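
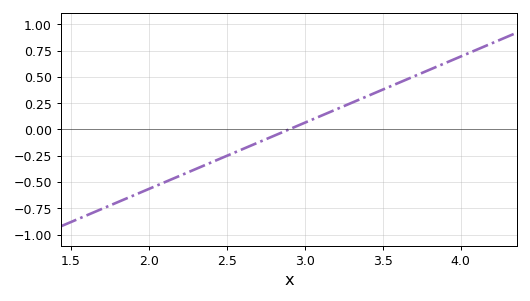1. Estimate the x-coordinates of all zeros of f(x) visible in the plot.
2.9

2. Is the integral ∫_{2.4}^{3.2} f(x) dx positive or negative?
negative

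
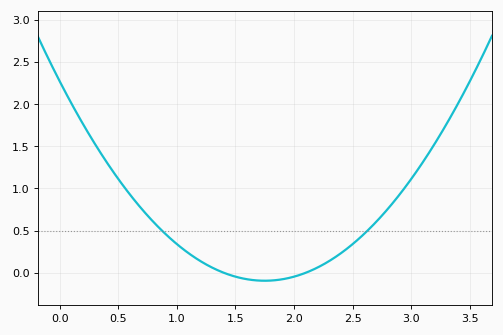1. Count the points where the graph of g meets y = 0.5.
2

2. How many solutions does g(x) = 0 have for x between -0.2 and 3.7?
2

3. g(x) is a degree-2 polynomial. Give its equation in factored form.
y = 0.77(x - 1.4)(x - 2.1)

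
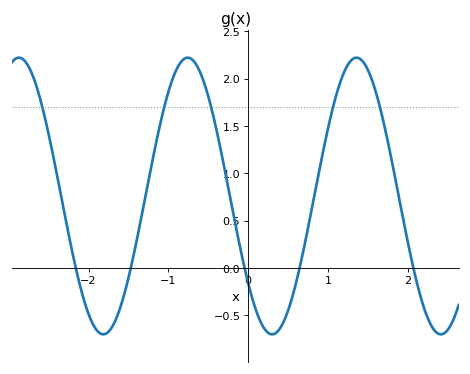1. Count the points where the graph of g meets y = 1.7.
5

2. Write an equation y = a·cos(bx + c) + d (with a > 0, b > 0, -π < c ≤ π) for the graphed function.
y = 1.46cos(2.97x + 2.25) + 0.76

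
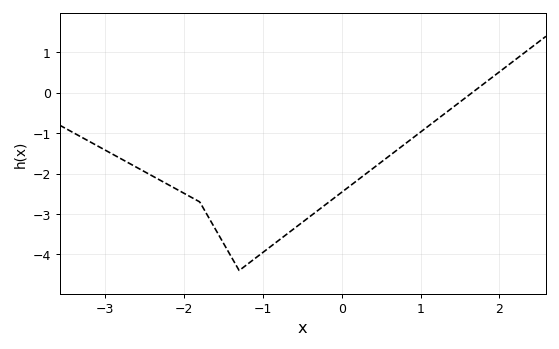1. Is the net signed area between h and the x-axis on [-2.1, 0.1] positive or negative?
negative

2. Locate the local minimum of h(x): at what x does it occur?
-1.3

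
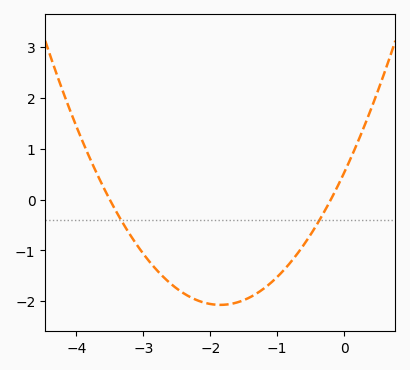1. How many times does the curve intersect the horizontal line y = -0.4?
2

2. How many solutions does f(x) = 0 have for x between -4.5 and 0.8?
2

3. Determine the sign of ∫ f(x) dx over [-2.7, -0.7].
negative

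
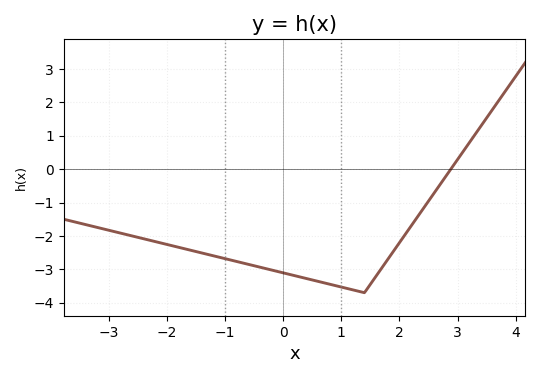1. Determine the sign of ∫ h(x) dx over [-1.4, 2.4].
negative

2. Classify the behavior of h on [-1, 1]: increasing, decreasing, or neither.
decreasing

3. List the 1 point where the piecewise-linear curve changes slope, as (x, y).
(1.4, -3.7)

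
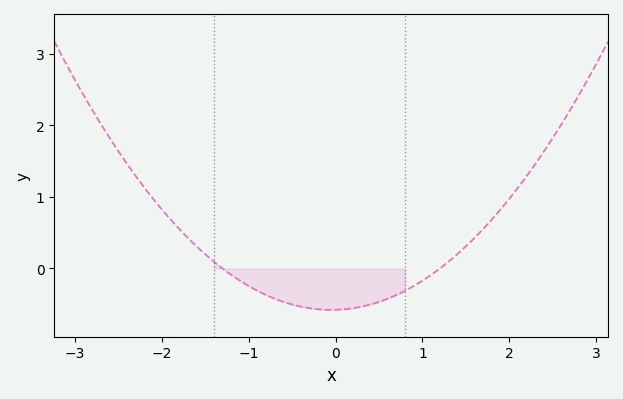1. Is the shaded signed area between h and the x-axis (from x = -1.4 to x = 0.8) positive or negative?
negative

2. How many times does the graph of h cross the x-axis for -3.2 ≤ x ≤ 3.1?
2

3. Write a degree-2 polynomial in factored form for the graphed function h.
y = 0.37(x + 1.3)(x - 1.2)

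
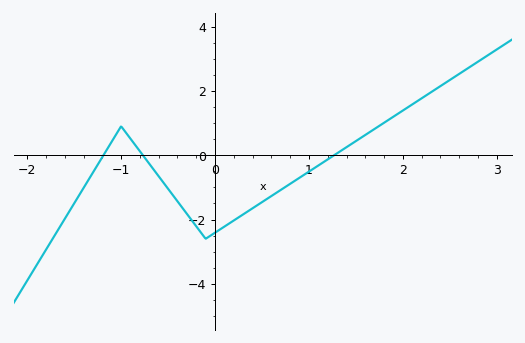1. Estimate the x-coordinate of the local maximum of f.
-1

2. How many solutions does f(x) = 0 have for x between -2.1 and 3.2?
3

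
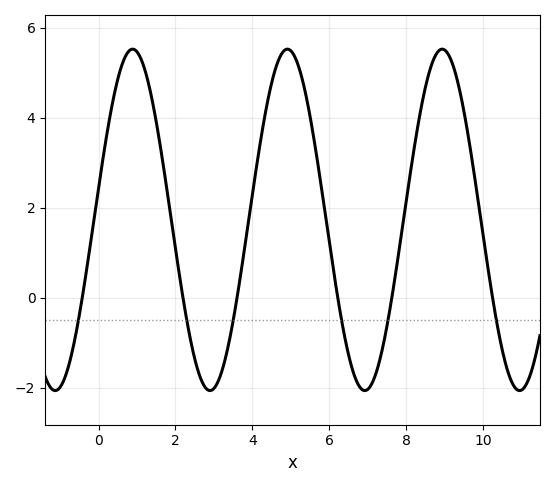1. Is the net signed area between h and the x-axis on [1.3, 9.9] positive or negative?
positive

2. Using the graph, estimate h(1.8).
2.2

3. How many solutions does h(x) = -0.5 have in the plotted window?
6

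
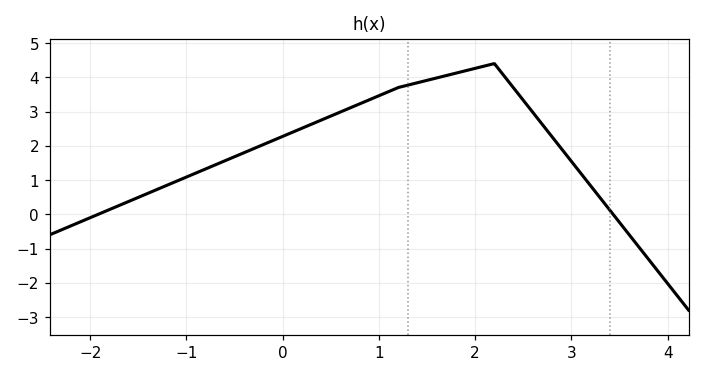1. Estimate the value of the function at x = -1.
1.09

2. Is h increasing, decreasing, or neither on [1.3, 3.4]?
neither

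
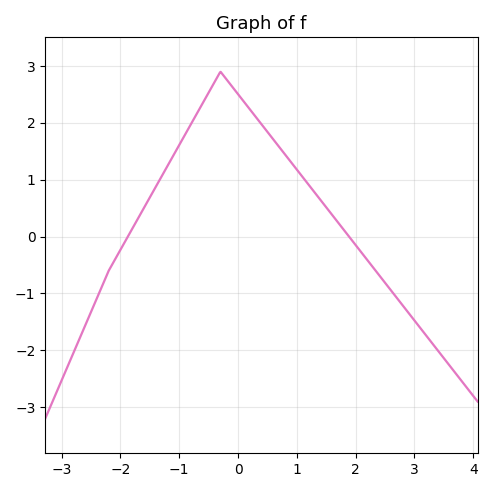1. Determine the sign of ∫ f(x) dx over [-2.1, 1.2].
positive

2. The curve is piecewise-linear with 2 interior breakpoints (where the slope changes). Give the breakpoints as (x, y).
(-2.2, -0.6); (-0.3, 2.9)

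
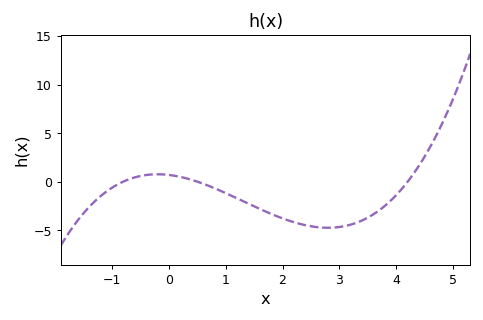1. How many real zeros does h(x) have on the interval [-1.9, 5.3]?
3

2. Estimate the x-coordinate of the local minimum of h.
2.8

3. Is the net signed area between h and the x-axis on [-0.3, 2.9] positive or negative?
negative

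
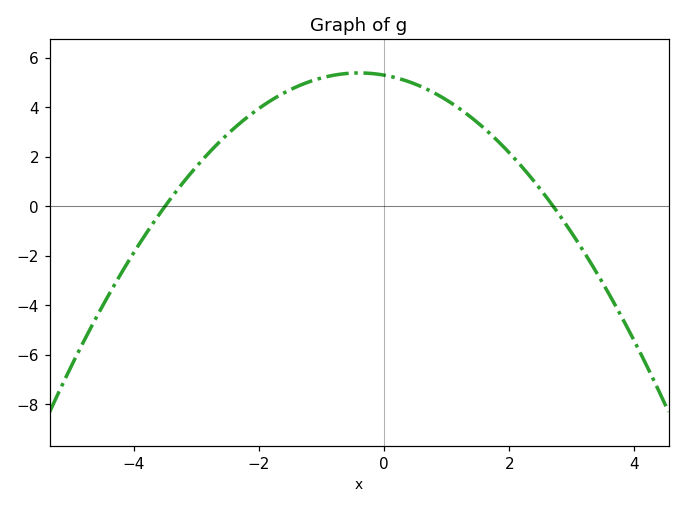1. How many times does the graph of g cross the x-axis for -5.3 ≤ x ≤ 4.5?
2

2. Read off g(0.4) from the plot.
5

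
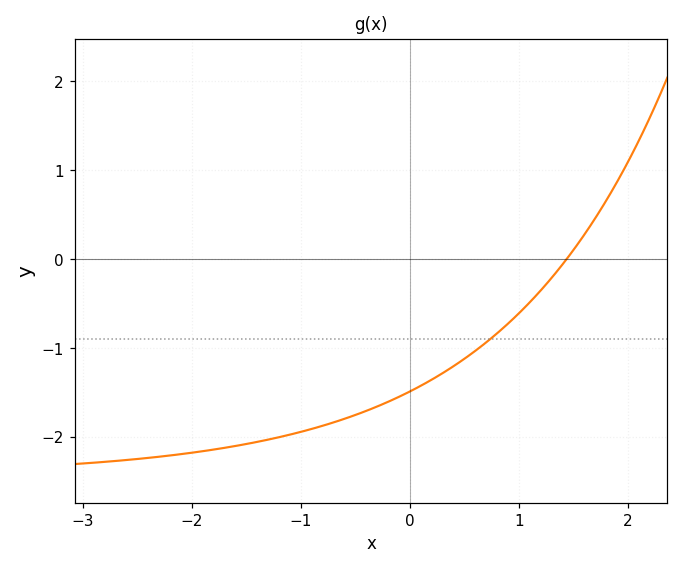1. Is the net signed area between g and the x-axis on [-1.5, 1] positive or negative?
negative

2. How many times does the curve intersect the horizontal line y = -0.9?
1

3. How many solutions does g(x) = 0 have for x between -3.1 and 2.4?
1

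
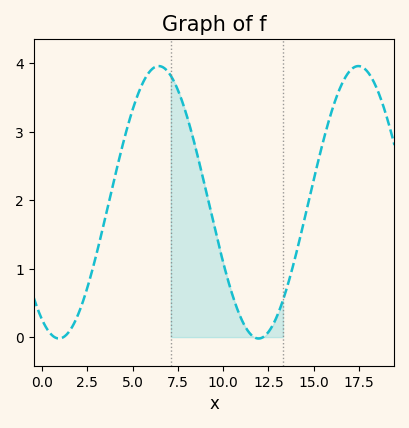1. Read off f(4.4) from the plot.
2.76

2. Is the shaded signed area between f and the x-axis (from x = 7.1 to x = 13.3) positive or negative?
positive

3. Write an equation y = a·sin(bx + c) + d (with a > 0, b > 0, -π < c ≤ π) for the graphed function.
y = 1.99sin(0.57x - 2.1) + 1.97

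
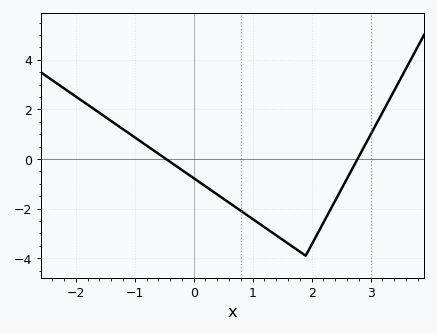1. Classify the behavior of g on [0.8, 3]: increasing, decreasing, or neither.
neither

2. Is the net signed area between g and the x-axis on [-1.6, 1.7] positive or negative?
negative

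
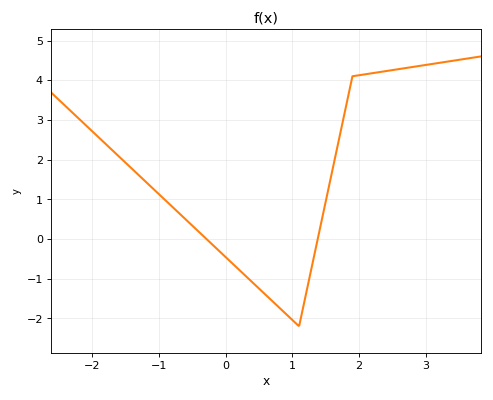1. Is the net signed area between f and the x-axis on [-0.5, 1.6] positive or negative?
negative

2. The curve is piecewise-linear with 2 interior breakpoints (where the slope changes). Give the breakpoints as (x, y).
(1.1, -2.2); (1.9, 4.1)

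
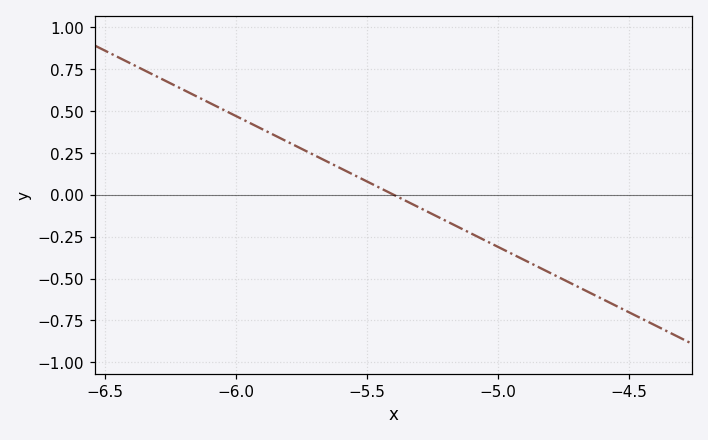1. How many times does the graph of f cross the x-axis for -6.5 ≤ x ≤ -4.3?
1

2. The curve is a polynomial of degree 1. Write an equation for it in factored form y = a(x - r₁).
y = -0.78(x + 5.4)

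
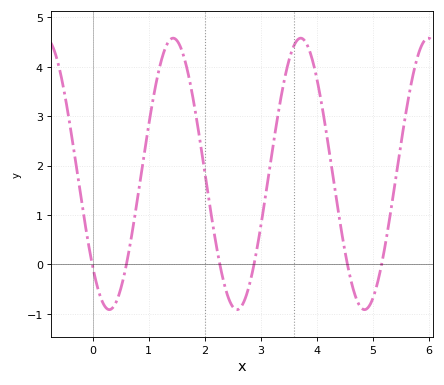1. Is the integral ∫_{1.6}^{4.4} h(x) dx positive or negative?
positive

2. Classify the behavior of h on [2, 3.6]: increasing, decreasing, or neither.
neither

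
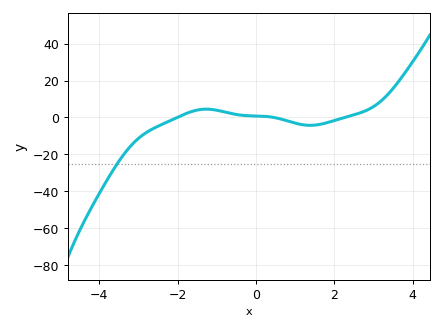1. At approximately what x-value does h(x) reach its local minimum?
1.4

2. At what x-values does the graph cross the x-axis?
-2, 0.4, 2.2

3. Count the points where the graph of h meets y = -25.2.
1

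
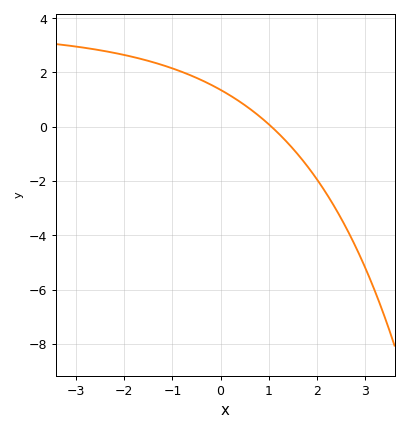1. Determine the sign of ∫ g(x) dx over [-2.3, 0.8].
positive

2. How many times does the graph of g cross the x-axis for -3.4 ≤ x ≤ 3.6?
1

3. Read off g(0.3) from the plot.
1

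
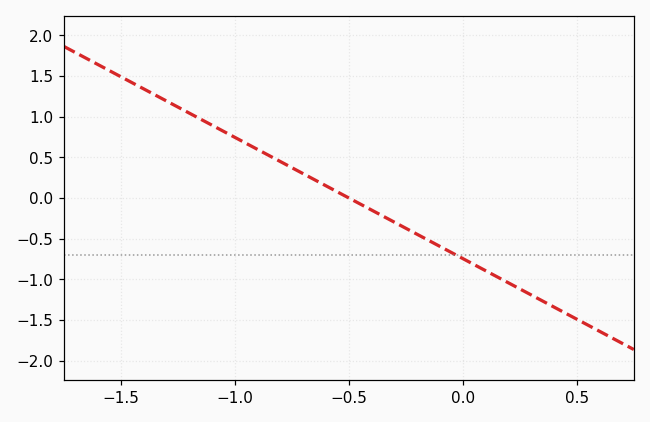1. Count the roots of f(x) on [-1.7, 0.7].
1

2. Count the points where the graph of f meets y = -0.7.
1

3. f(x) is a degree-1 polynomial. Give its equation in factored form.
y = -1.49(x + 0.5)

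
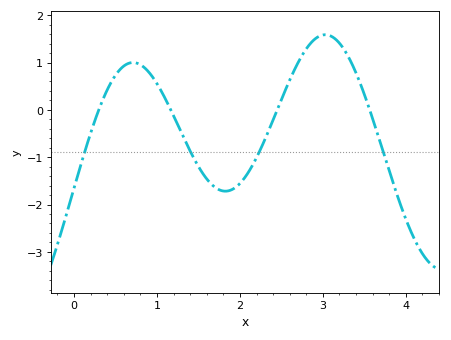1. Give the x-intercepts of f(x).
0.3, 1.2, 2.4, 3.6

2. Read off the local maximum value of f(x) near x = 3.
1.6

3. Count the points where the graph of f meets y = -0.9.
4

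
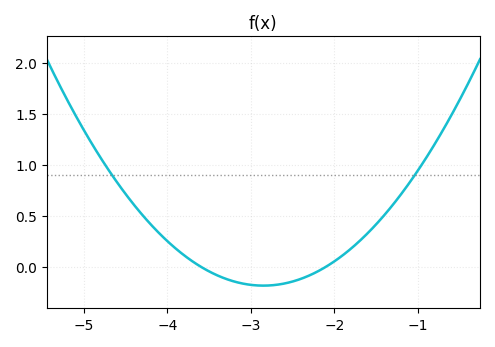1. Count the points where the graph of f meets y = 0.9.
2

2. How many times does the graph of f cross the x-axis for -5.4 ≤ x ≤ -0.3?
2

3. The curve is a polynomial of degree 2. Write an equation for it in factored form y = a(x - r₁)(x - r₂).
y = 0.33(x + 3.6)(x + 2.1)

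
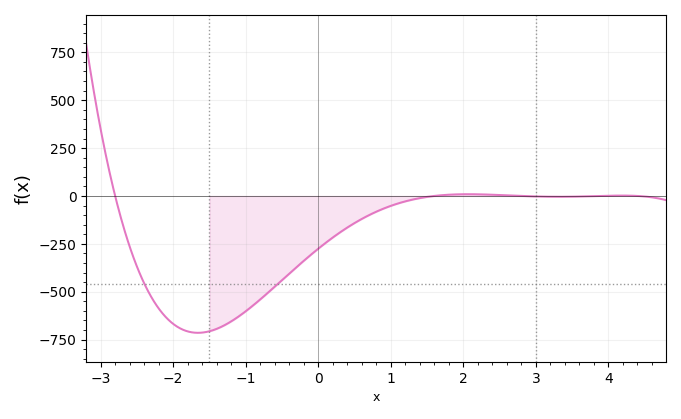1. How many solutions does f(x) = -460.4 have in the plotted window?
2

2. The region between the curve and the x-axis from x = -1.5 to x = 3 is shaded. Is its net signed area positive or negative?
negative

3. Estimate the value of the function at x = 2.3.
7.68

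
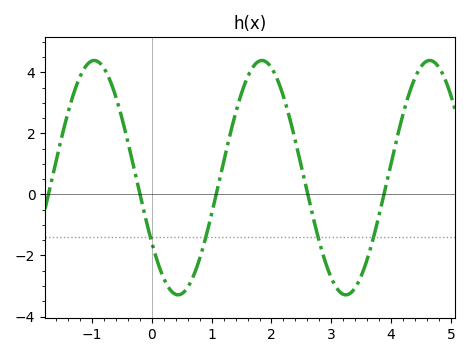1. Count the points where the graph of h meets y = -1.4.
4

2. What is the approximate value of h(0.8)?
-2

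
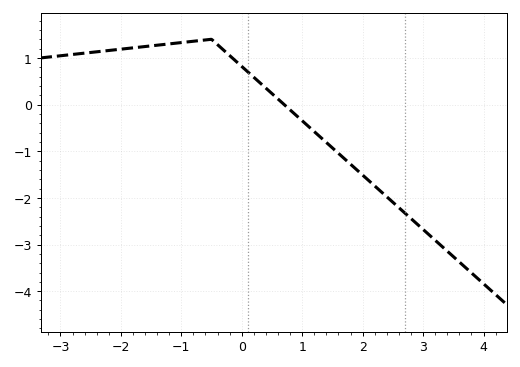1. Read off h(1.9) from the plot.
-1.4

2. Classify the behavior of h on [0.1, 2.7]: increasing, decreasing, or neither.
decreasing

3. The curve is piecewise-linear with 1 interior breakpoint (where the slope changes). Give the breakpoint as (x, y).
(-0.5, 1.4)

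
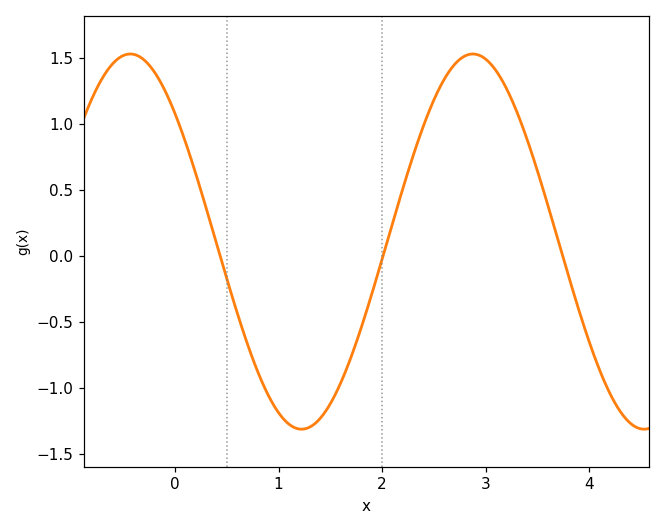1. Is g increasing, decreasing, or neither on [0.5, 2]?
neither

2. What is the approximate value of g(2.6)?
1.34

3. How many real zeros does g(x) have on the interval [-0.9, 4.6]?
3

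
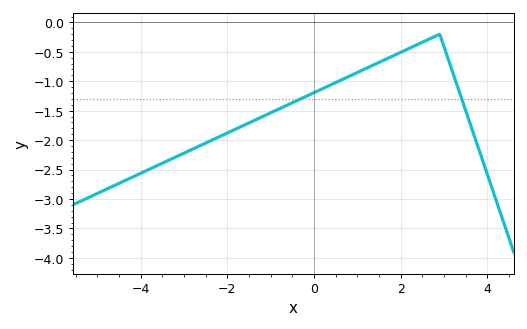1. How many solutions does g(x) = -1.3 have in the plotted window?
2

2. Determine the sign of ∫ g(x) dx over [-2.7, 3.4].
negative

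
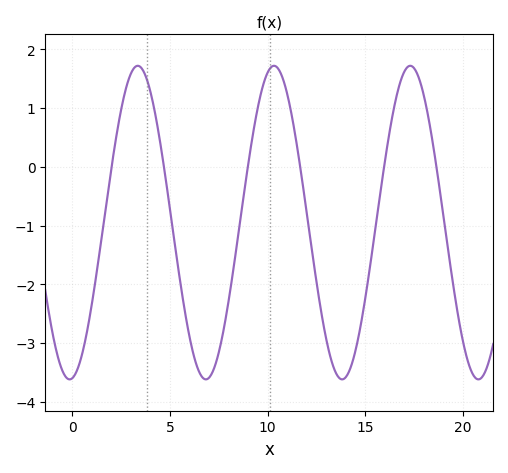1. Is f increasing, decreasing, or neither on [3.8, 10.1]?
neither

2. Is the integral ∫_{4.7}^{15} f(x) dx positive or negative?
negative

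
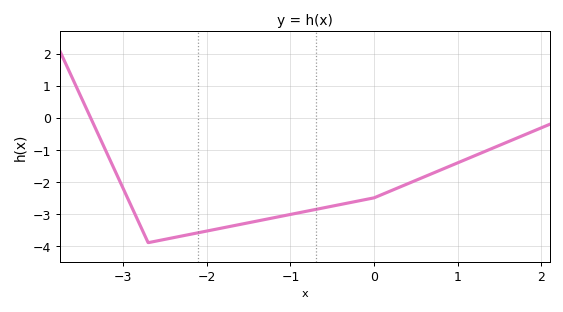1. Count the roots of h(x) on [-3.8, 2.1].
1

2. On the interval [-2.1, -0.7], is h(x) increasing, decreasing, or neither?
increasing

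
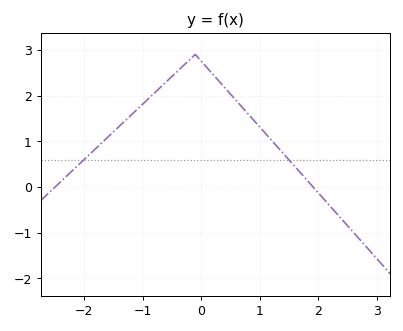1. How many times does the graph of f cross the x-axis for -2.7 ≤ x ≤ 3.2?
2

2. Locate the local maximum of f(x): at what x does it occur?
-0.101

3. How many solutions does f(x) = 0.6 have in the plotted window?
2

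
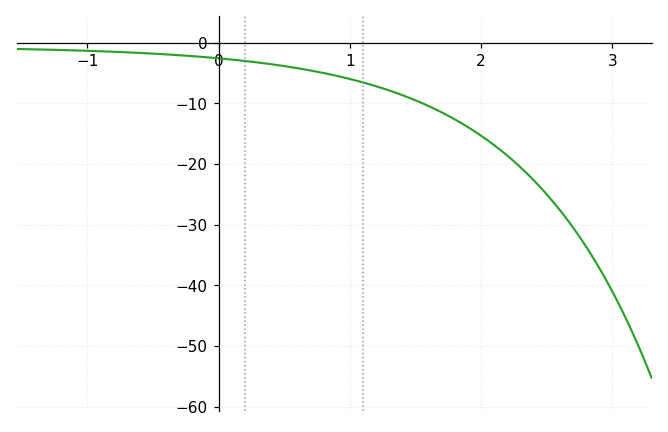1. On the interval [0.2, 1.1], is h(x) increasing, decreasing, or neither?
decreasing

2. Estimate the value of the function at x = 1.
-6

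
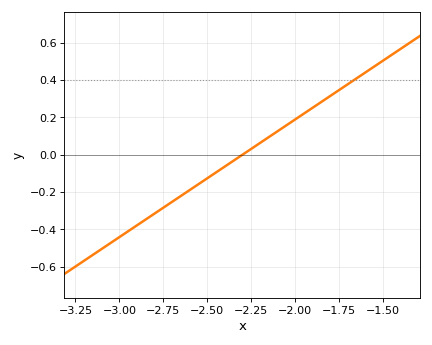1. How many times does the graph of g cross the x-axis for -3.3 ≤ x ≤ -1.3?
1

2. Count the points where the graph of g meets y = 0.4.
1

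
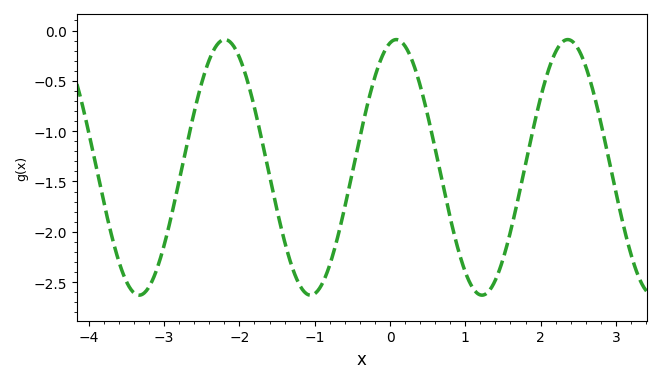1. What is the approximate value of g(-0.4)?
-1.05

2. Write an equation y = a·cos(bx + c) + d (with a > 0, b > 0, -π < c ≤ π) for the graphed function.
y = 1.27cos(2.8x - 0.23) - 1.36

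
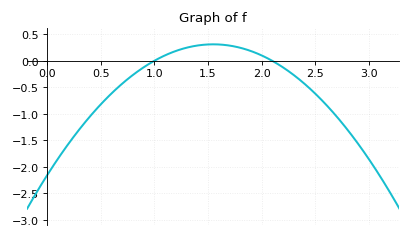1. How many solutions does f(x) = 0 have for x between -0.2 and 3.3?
2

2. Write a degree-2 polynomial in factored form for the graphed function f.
y = -1.03(x - 1)(x - 2.1)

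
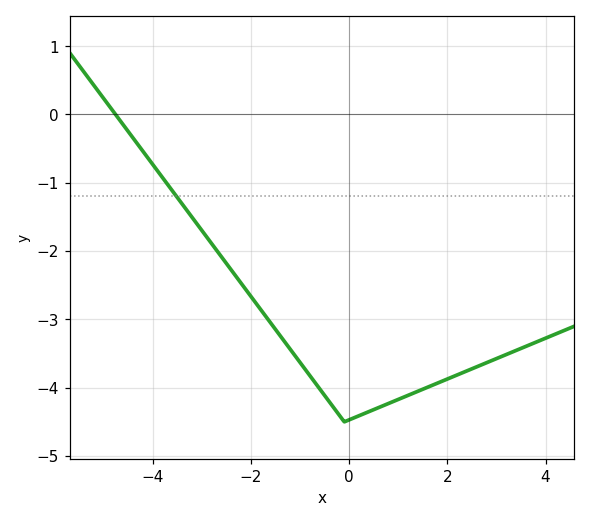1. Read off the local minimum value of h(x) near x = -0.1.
-4.5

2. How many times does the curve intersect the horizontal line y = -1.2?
1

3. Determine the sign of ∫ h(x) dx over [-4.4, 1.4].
negative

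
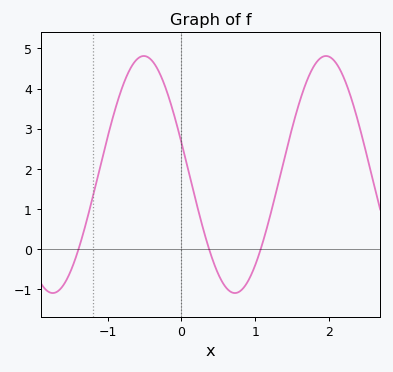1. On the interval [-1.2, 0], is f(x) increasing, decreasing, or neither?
neither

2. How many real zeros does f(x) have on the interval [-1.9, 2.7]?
3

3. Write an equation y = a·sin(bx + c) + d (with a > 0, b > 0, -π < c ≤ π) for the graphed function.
y = 2.95sin(2.55x + 2.87) + 1.86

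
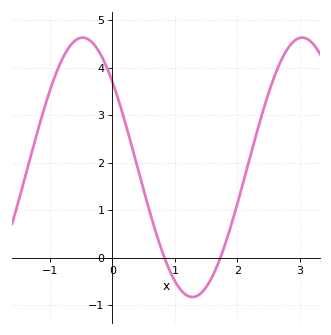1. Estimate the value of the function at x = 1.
-0.5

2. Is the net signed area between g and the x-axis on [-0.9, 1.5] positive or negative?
positive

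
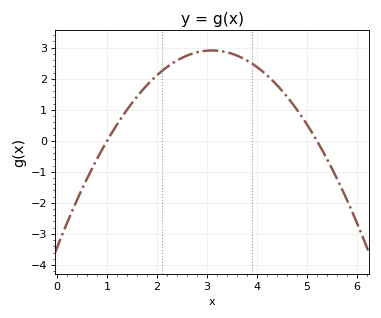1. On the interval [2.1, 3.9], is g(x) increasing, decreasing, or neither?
neither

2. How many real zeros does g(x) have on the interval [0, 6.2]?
2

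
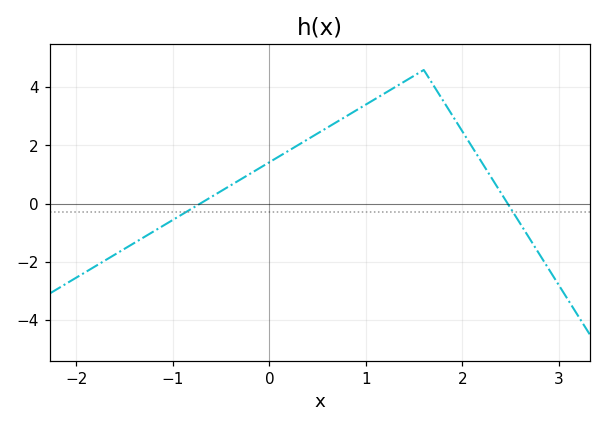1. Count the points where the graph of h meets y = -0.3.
2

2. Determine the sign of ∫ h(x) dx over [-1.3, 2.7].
positive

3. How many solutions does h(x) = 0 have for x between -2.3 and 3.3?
2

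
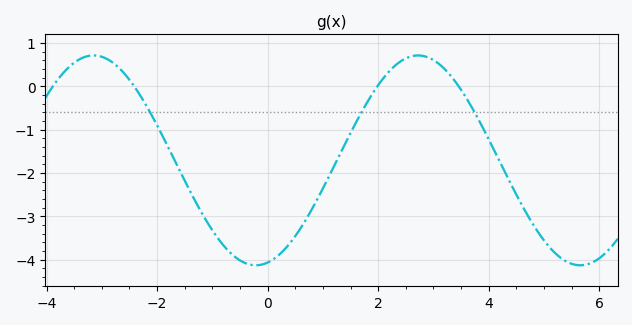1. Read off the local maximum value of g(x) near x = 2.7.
0.7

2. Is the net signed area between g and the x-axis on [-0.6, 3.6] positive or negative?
negative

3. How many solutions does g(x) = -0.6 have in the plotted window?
3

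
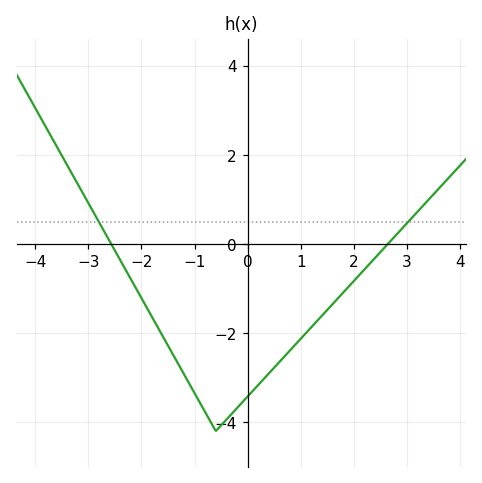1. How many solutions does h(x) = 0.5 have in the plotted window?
2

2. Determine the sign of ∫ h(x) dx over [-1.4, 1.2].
negative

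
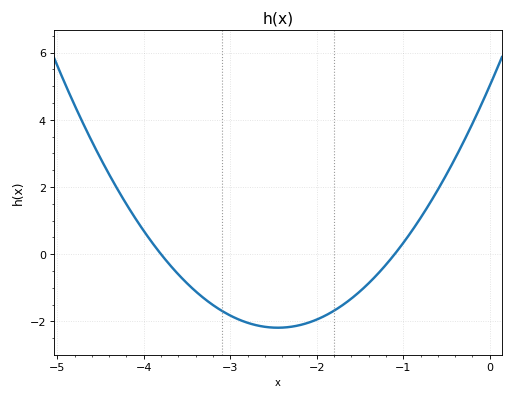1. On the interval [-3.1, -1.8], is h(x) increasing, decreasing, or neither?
neither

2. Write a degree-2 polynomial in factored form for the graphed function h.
y = 1.2(x + 3.8)(x + 1.1)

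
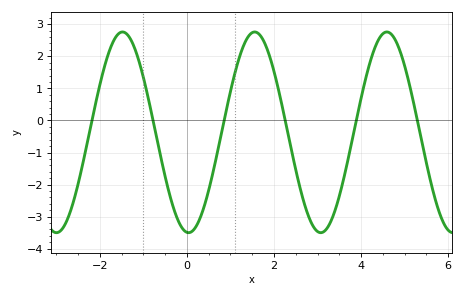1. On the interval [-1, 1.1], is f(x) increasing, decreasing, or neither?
neither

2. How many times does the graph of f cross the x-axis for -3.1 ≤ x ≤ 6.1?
6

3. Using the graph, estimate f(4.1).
1.27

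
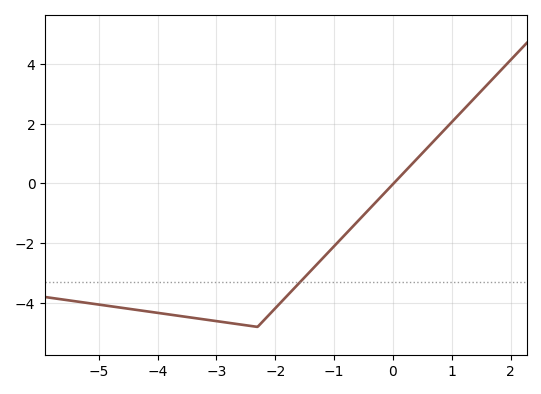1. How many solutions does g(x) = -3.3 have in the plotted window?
1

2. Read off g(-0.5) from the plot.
-1.06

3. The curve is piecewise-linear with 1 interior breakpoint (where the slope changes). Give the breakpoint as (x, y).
(-2.3, -4.8)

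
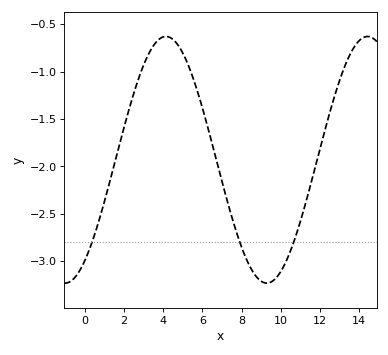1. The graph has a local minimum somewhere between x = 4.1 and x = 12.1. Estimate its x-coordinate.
9.28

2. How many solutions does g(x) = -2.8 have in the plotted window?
3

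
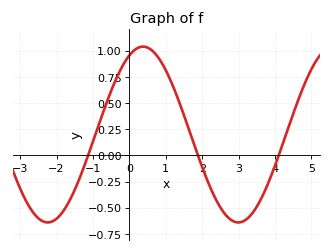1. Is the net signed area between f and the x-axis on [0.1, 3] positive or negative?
positive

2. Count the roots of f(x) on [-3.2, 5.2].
3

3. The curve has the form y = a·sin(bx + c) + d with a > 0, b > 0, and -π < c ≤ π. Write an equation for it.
y = 0.84sin(1.2x + 1.12) + 0.2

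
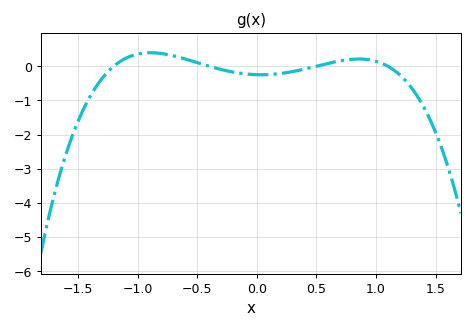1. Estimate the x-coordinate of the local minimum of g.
0.036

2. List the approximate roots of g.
-1.2, -0.4, 0.5, 1.1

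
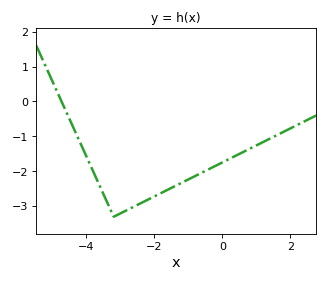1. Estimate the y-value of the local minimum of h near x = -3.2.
-3.3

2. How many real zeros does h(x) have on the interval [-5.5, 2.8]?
1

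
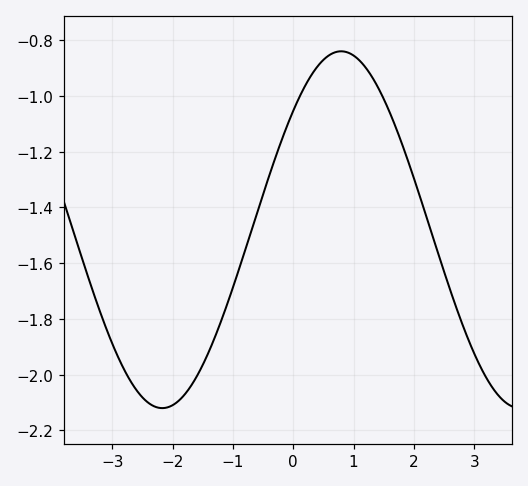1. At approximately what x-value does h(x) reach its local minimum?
-2.2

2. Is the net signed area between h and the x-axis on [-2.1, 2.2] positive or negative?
negative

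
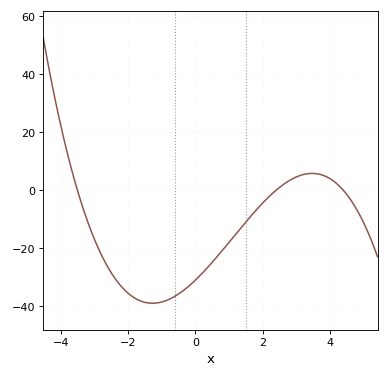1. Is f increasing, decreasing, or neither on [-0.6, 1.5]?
increasing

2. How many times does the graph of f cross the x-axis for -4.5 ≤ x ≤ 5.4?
3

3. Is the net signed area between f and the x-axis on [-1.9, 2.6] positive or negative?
negative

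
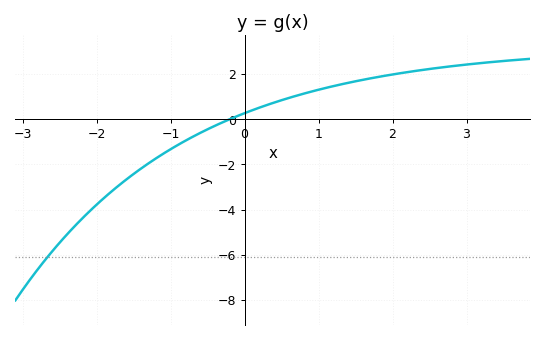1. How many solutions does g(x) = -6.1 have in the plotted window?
1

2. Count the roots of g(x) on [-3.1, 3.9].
1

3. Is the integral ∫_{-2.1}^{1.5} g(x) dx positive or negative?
negative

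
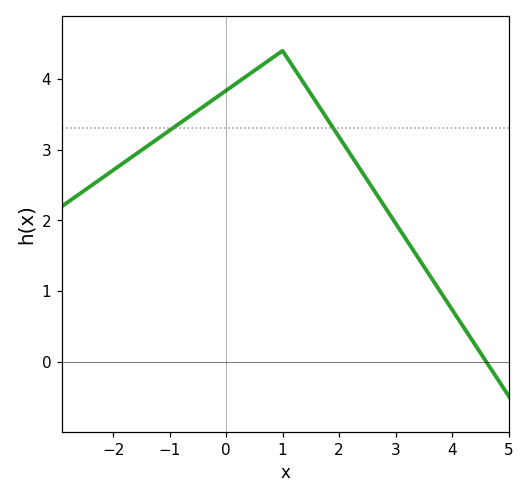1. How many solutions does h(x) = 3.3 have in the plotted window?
2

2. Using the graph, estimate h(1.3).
4.03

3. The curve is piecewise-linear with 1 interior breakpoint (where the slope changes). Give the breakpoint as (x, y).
(1, 4.4)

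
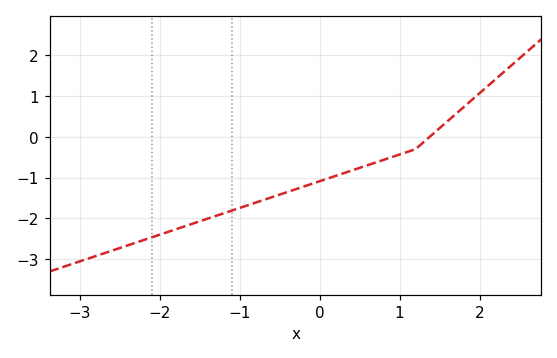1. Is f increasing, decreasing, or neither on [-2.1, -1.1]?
increasing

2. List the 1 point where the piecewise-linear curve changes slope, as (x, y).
(1.2, -0.3)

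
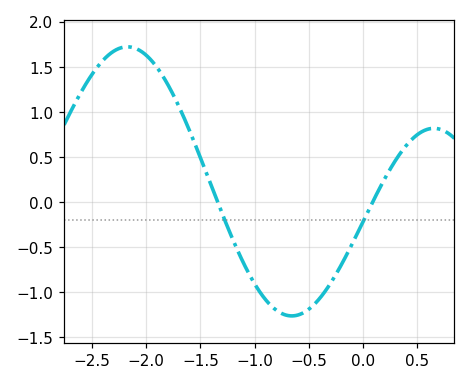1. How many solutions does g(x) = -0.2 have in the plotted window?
2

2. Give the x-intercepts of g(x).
-1.35, 0.1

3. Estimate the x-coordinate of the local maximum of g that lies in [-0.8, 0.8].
0.65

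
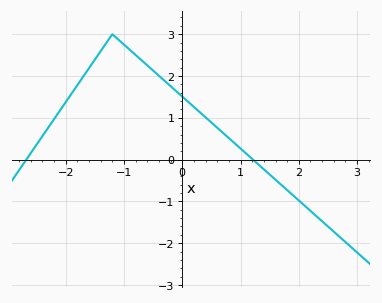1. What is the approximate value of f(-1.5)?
2.39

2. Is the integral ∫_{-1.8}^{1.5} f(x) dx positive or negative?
positive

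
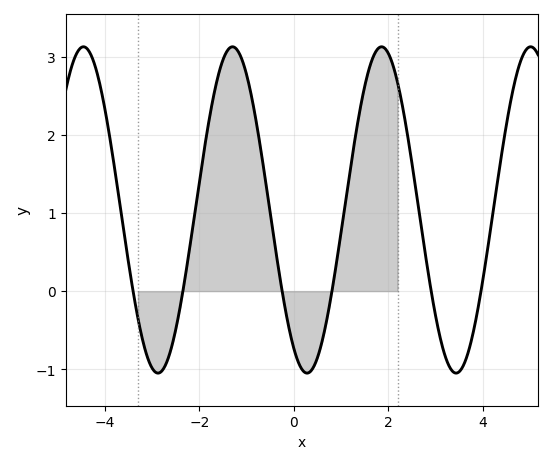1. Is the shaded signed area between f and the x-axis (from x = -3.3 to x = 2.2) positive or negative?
positive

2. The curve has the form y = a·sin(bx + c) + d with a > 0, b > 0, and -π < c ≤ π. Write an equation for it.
y = 2.09sin(1.99x - 2.13) + 1.04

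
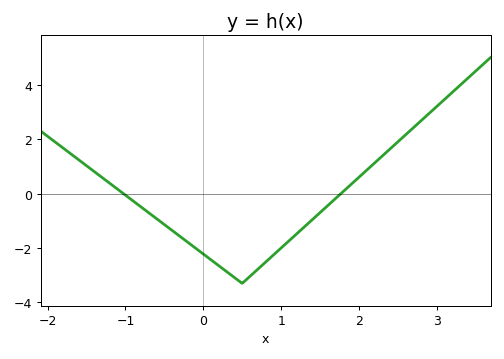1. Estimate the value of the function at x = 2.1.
0.8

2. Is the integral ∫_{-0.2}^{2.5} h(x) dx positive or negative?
negative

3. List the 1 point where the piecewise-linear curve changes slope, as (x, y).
(0.5, -3.3)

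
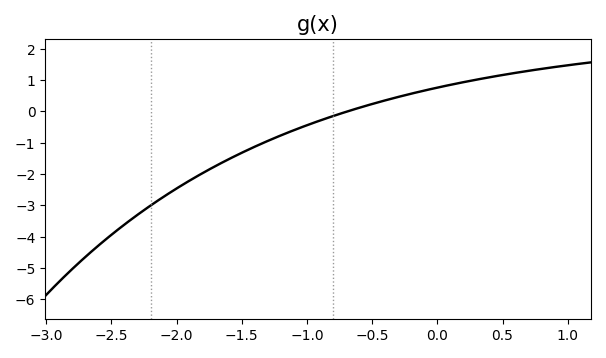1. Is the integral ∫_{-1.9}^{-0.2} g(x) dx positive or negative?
negative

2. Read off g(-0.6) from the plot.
0.1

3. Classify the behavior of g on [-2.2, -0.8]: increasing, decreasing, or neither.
increasing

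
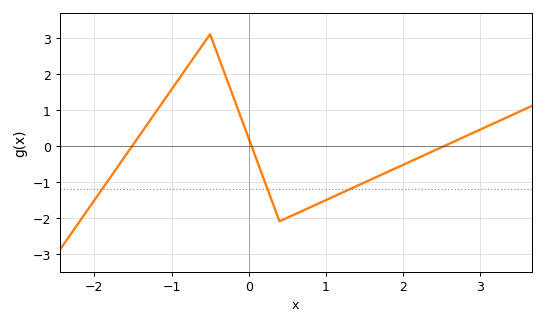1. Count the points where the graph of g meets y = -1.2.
3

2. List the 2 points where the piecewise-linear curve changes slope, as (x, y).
(-0.5, 3.1); (0.4, -2.1)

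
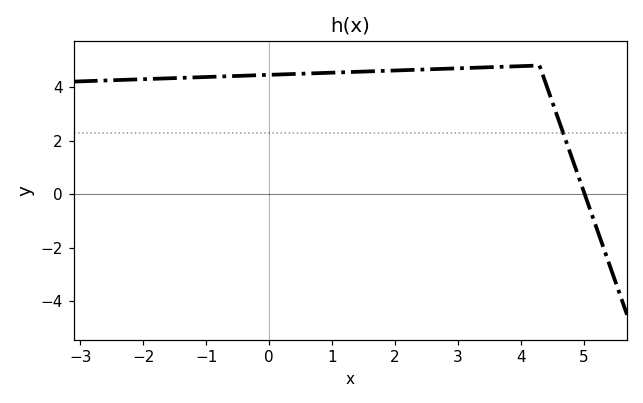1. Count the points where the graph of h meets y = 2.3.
1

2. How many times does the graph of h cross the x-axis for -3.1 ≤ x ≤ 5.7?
1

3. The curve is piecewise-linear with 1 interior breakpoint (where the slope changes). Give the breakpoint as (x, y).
(4.3, 4.8)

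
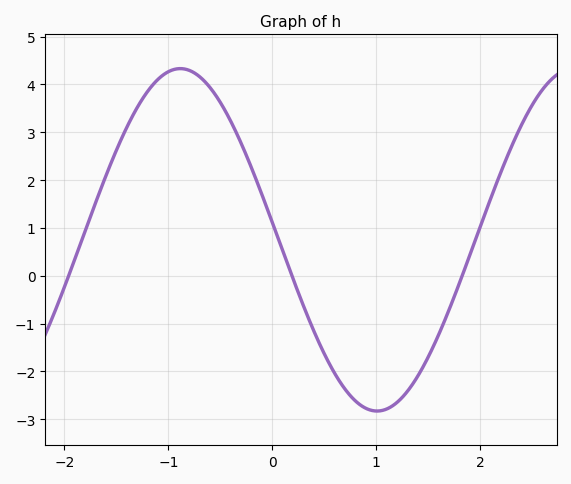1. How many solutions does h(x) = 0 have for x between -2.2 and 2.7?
3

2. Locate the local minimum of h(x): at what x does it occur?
1.01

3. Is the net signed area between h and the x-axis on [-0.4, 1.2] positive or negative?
negative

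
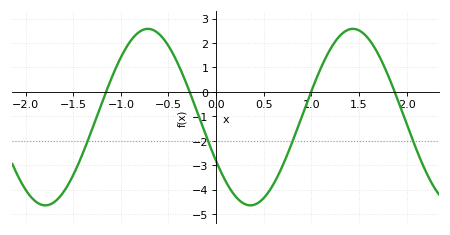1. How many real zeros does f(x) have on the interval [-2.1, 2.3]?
4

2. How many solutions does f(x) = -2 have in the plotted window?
4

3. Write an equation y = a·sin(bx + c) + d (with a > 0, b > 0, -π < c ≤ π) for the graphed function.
y = 3.61sin(2.9x - 2.6) - 1.03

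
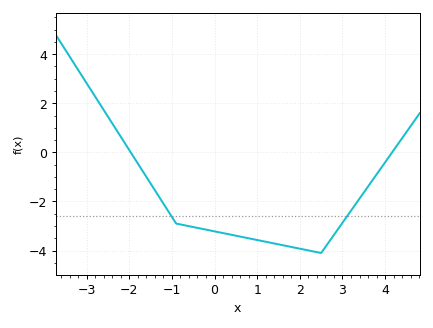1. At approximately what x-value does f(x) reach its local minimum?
2.5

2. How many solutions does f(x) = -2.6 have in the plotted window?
2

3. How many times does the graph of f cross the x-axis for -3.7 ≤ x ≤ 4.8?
2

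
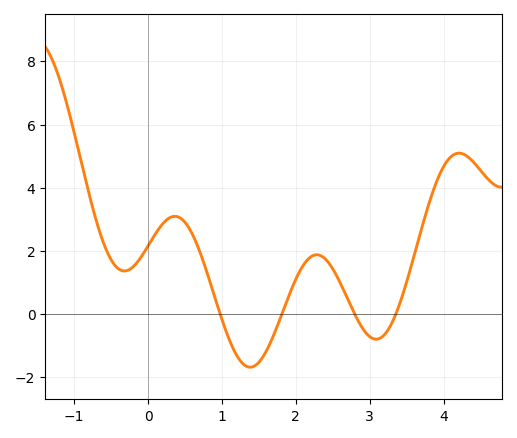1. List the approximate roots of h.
1, 1.8, 2.8, 3.4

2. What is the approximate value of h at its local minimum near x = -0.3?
1.4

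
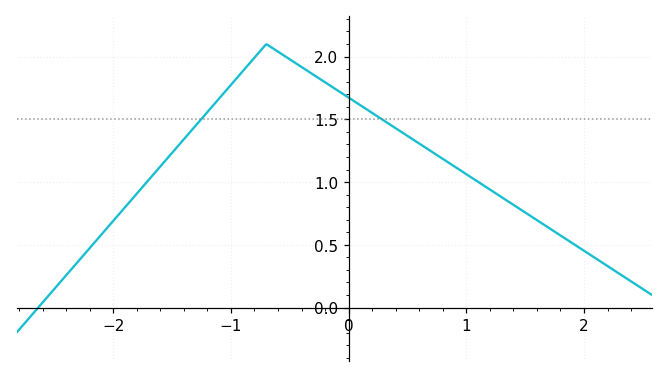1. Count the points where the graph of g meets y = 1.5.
2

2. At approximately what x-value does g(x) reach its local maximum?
-0.7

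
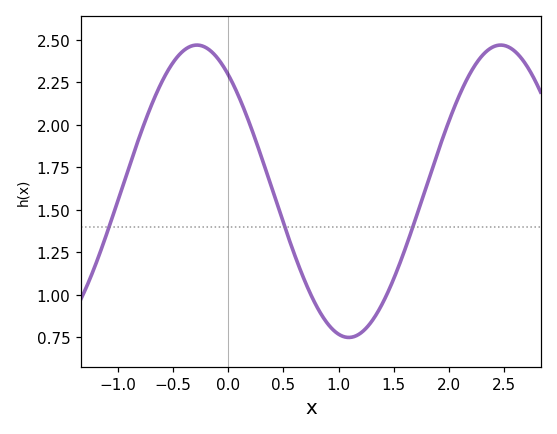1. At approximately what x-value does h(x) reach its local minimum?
1.09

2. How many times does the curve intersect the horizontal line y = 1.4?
3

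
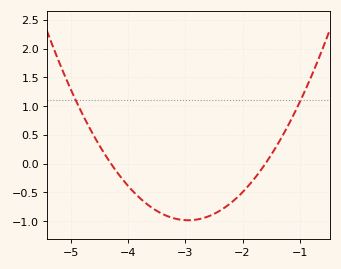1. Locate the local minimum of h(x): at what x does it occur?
-2.95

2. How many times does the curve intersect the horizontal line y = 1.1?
2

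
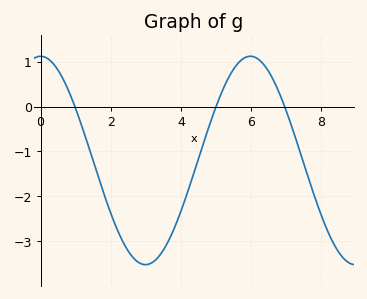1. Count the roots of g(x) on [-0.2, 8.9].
3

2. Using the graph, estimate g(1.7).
-1.69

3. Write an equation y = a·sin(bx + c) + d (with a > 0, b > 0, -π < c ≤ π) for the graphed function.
y = 2.32sin(1.05x + 1.57) - 1.2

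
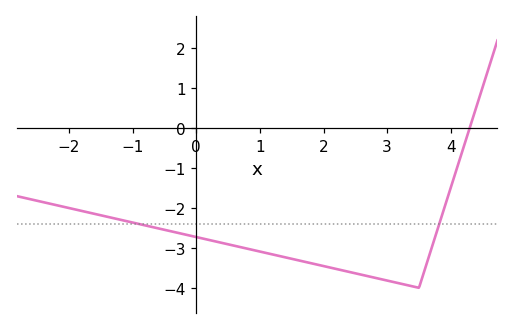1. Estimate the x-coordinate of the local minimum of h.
3.4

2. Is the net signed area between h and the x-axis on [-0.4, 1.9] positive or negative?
negative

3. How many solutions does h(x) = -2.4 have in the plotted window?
2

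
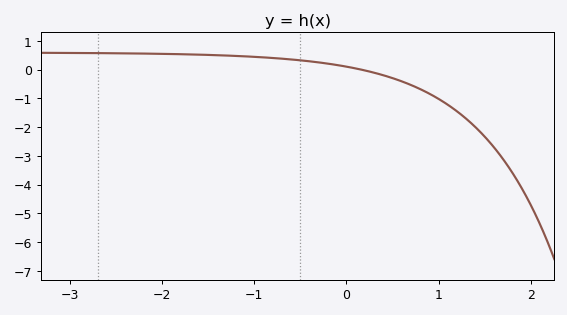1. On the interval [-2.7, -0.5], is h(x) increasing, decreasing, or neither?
decreasing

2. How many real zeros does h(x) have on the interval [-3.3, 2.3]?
1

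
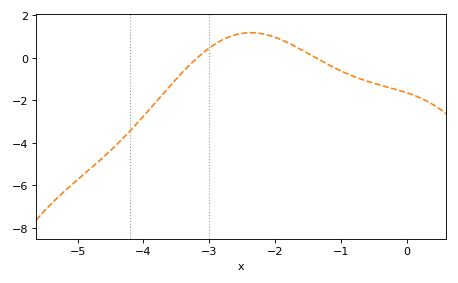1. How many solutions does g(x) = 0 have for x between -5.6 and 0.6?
2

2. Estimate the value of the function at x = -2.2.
1.13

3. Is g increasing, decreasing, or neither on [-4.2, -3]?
increasing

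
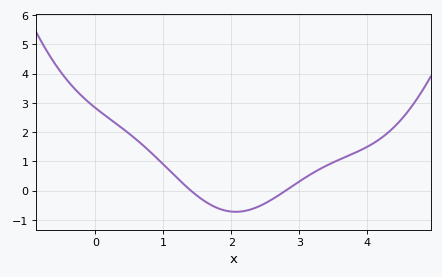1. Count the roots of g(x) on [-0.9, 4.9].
2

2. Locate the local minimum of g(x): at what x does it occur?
2.07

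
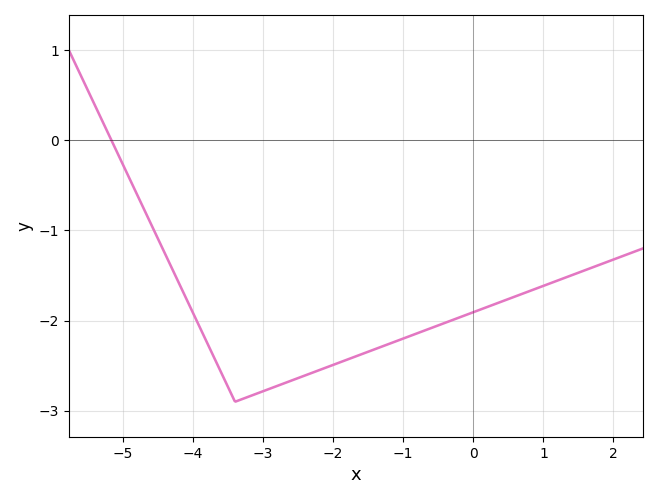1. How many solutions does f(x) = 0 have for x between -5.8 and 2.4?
1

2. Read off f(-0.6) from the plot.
-2.08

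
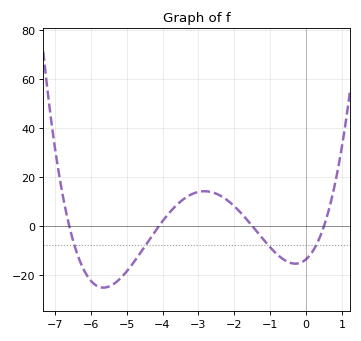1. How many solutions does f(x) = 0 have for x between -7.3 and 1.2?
4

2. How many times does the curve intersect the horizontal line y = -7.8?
4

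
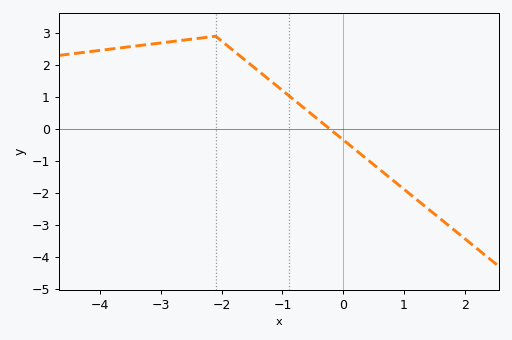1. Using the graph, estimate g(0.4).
-1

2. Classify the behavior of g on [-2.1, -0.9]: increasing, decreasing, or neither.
decreasing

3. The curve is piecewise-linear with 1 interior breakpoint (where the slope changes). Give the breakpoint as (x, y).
(-2.1, 2.9)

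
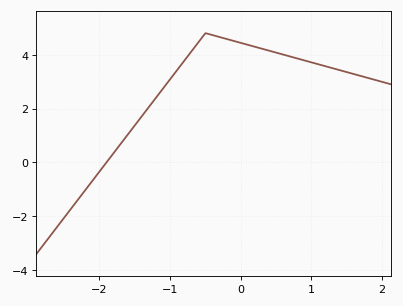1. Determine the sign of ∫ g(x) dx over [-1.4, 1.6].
positive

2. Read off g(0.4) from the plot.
4.2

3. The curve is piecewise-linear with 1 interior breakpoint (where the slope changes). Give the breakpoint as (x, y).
(-0.5, 4.8)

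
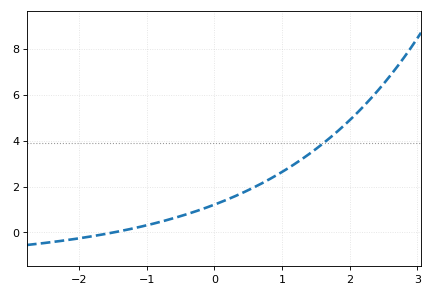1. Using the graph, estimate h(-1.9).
-0.2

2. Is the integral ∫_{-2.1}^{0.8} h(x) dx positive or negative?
positive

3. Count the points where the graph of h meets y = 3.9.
1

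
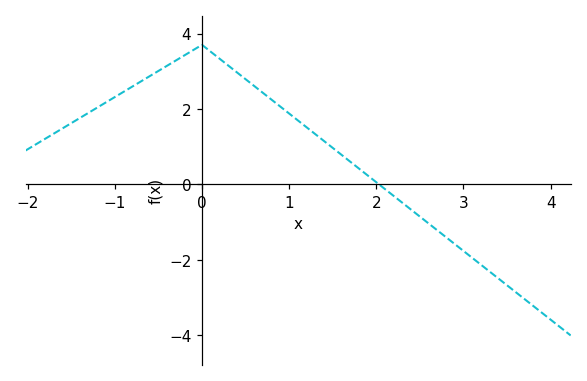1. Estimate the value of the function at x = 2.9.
-1.6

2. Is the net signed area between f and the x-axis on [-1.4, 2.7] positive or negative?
positive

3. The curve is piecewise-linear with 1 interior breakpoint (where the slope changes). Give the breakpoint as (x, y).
(0, 3.7)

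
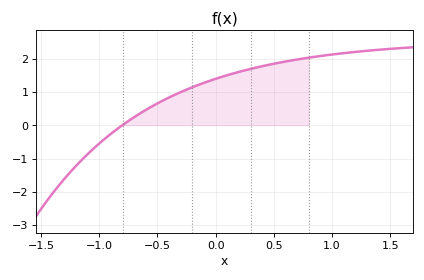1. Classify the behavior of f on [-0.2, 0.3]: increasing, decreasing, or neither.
increasing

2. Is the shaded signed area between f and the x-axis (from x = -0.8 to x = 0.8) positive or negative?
positive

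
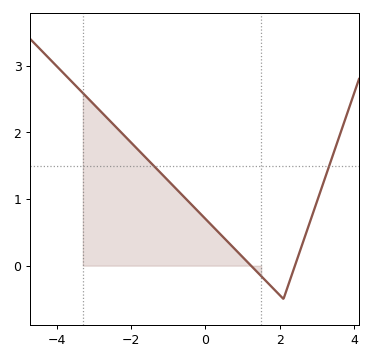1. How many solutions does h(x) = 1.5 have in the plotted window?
2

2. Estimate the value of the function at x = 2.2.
-0.338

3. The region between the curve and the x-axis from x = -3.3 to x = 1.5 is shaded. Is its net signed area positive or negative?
positive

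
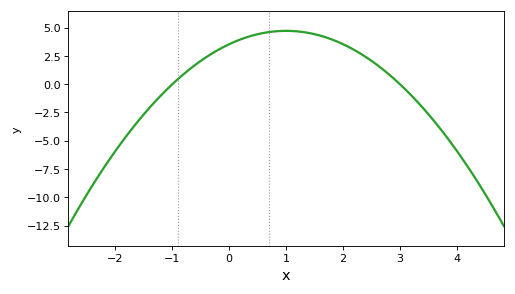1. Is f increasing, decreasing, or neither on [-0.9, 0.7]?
increasing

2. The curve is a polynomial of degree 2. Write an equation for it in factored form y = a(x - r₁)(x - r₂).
y = -1.18(x + 1)(x - 3)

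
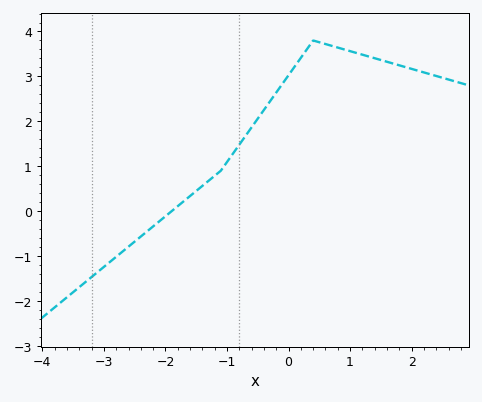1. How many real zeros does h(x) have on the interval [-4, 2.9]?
1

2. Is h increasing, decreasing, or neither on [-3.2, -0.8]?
increasing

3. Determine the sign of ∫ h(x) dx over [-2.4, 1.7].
positive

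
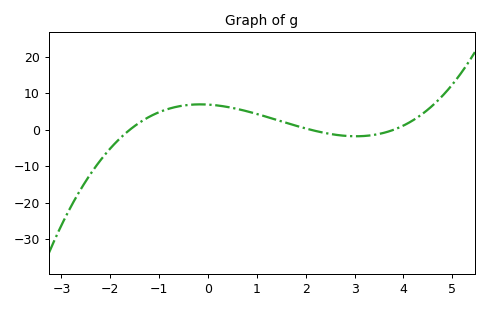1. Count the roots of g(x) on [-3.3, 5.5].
3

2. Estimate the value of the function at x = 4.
1.15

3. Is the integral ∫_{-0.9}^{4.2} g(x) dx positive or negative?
positive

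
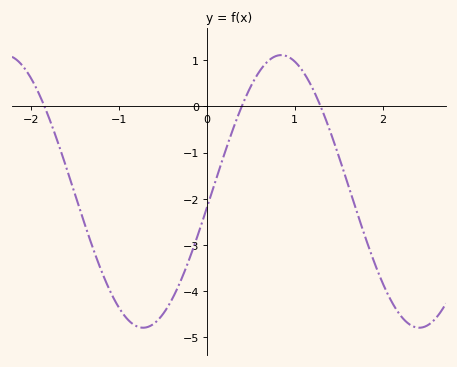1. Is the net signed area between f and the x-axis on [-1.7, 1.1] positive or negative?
negative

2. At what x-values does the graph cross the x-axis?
-1.8, 0.4, 1.3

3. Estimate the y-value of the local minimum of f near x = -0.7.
-4.8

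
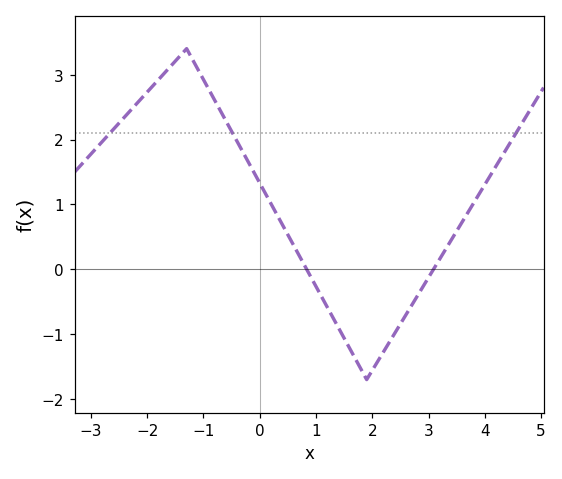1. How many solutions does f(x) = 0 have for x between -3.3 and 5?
2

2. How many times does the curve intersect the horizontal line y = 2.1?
3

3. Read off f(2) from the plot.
-1.6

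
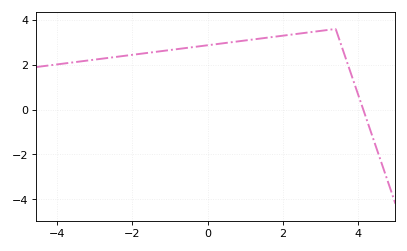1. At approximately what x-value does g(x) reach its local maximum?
3.4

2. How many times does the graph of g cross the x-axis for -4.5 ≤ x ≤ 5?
1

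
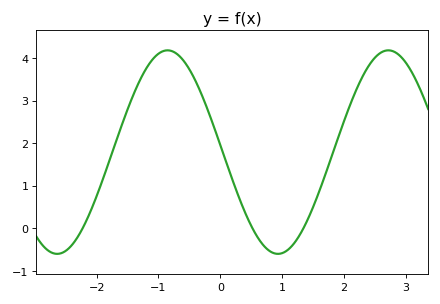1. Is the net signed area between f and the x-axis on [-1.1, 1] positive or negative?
positive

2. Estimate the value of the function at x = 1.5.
0.499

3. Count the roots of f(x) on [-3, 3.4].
3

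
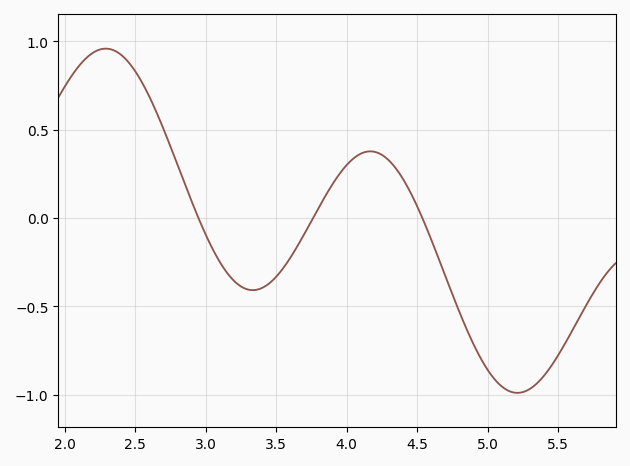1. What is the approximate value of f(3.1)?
-0.248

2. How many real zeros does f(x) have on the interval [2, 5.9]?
3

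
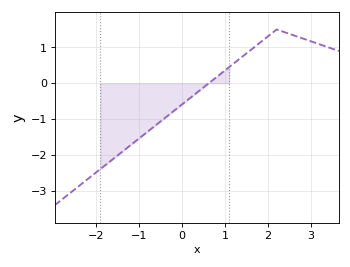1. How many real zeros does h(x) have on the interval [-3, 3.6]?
1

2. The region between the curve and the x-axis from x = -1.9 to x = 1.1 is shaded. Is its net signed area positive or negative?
negative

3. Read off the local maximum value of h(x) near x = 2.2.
1.5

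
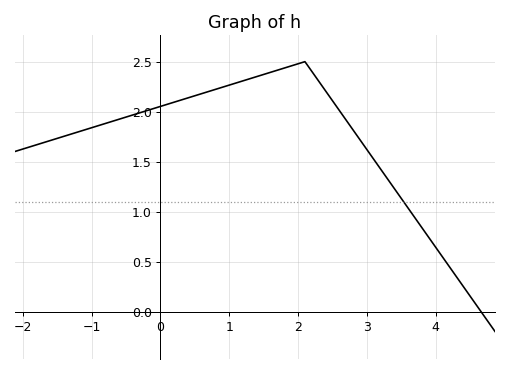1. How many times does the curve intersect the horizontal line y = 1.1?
1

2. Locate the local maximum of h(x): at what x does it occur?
2.1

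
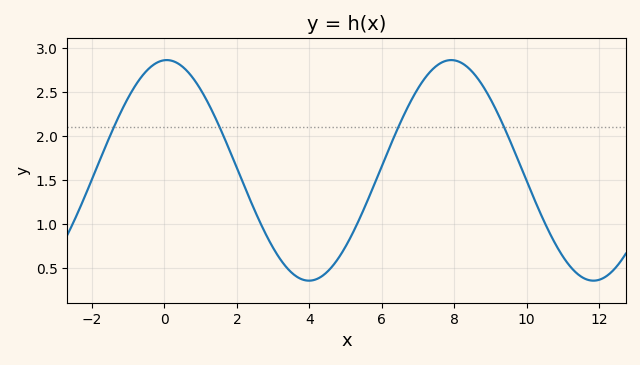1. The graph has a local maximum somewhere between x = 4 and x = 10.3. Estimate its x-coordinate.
7.92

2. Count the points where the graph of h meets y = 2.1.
4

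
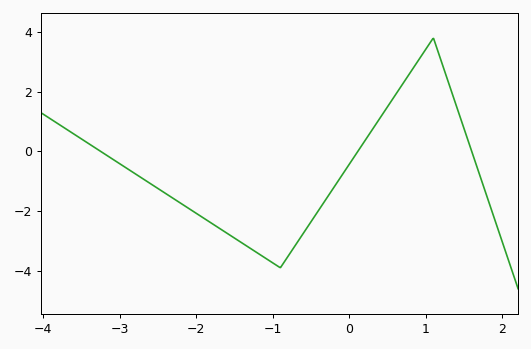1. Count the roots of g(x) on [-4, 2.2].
3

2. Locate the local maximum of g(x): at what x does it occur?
1.1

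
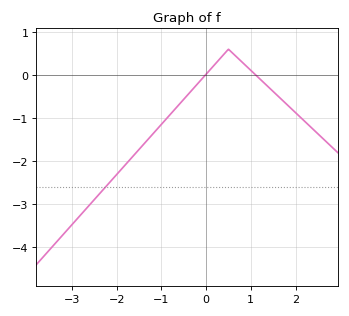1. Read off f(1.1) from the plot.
0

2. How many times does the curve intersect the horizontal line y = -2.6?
1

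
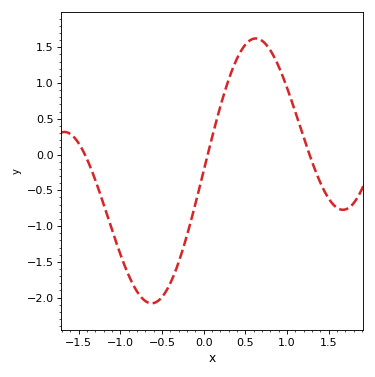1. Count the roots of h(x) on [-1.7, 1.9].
3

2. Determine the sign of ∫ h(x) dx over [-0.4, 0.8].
positive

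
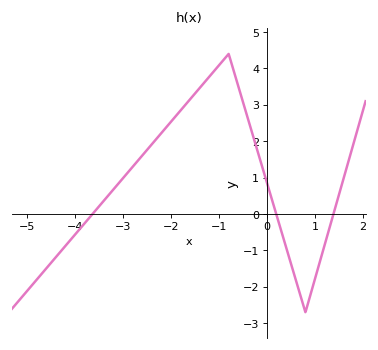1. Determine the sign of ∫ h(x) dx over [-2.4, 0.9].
positive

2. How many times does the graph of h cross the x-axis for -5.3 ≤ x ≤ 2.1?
3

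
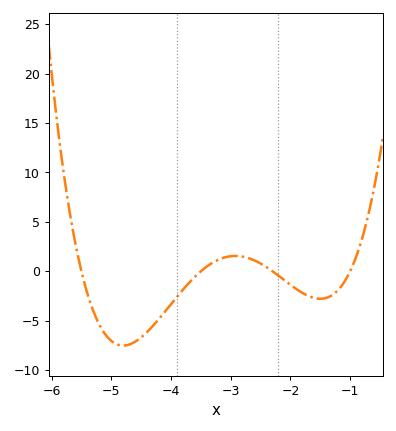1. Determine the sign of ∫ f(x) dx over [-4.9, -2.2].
negative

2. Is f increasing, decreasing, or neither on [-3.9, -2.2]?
neither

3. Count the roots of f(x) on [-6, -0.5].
4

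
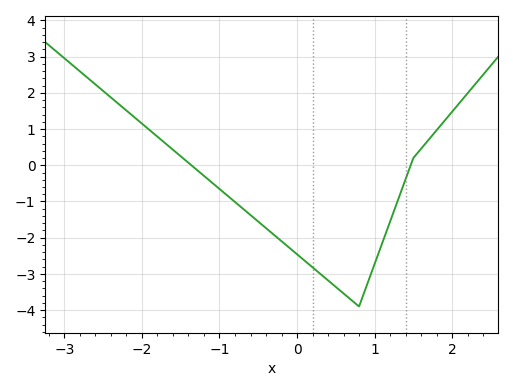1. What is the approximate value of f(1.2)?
-1.6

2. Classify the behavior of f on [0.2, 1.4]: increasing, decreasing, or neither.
neither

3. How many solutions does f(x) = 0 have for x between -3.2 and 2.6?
2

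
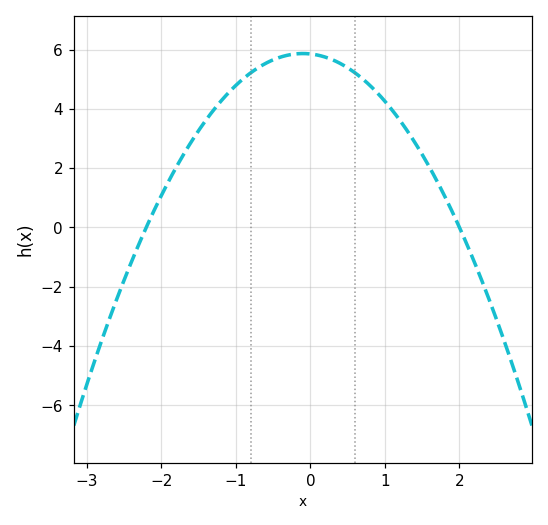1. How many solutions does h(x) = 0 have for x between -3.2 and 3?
2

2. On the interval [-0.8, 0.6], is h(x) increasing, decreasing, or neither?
neither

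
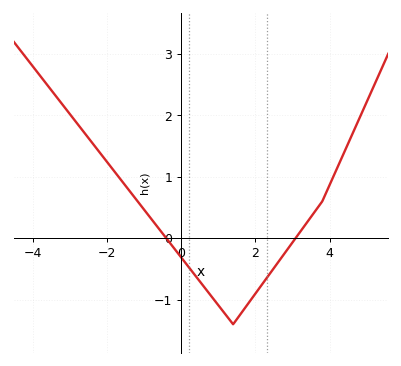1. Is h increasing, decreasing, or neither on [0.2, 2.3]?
neither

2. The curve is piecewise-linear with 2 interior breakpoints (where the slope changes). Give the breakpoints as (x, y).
(1.4, -1.4); (3.8, 0.6)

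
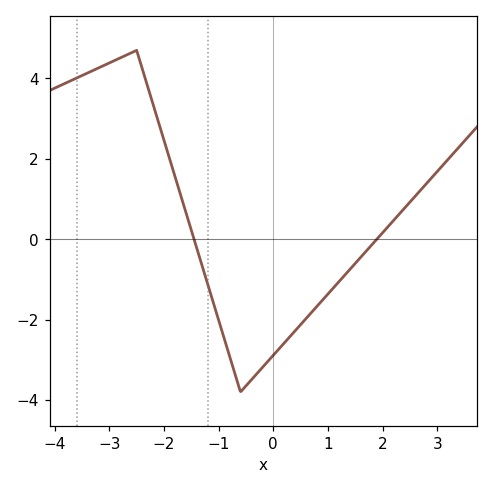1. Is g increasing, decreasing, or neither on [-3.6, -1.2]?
neither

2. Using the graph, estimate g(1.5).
-0.6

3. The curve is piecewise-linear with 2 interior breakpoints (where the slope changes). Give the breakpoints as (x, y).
(-2.5, 4.7); (-0.6, -3.8)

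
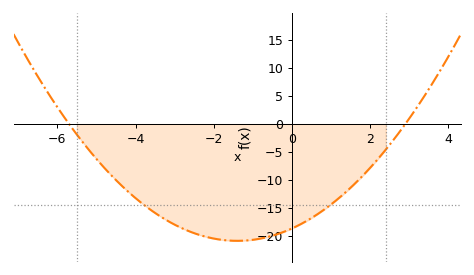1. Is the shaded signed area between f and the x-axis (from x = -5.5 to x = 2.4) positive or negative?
negative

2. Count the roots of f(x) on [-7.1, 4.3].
2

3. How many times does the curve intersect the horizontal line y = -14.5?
2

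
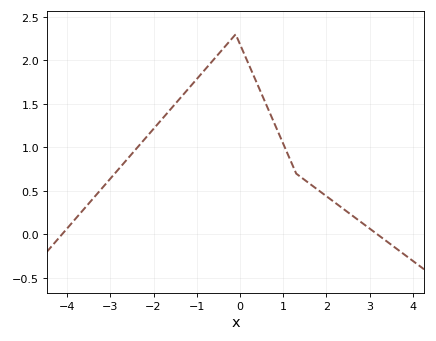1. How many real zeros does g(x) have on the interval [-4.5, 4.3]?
2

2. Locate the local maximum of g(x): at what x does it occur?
-0.101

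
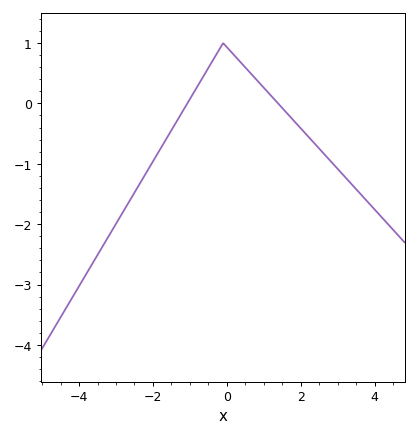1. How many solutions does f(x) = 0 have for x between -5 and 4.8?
2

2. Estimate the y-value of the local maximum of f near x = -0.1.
1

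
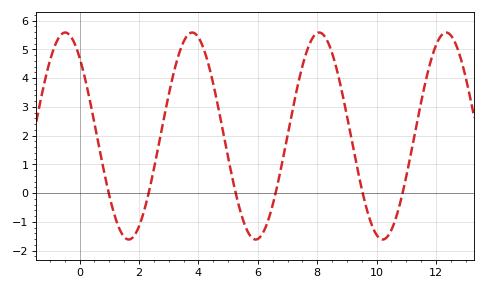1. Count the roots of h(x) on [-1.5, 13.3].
6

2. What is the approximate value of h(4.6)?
3.33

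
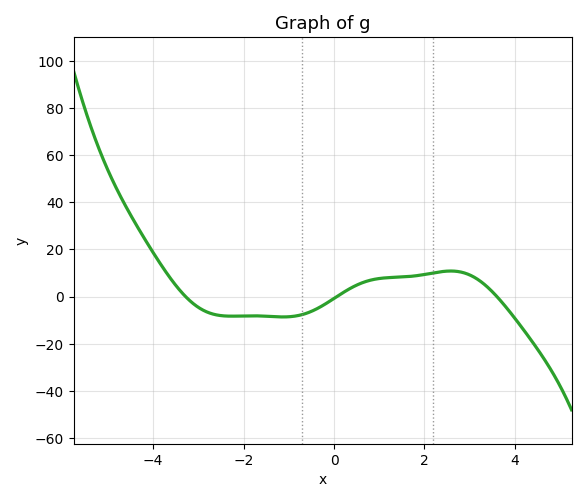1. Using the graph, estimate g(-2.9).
-6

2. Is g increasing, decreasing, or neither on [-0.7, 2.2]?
increasing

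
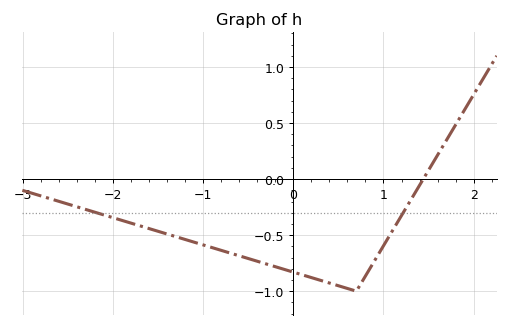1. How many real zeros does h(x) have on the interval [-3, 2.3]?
1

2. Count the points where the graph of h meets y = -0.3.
2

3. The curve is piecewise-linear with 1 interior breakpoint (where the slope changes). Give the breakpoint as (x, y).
(0.7, -1)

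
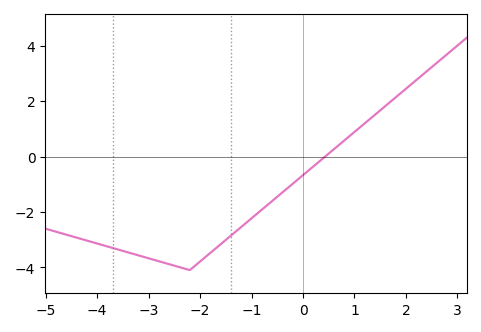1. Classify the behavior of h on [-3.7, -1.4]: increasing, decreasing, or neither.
neither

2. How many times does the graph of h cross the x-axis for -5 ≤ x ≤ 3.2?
1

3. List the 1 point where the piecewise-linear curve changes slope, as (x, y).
(-2.2, -4.1)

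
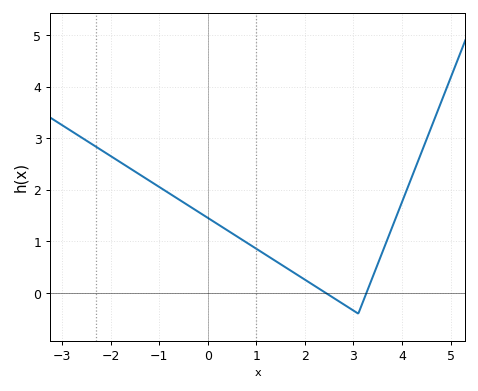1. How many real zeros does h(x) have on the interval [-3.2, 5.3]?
2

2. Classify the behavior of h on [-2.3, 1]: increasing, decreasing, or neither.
decreasing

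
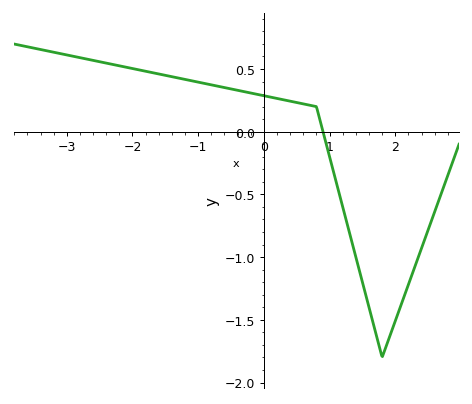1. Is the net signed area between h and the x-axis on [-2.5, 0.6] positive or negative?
positive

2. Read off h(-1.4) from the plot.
0.439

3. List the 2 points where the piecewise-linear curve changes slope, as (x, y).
(0.8, 0.2); (1.8, -1.8)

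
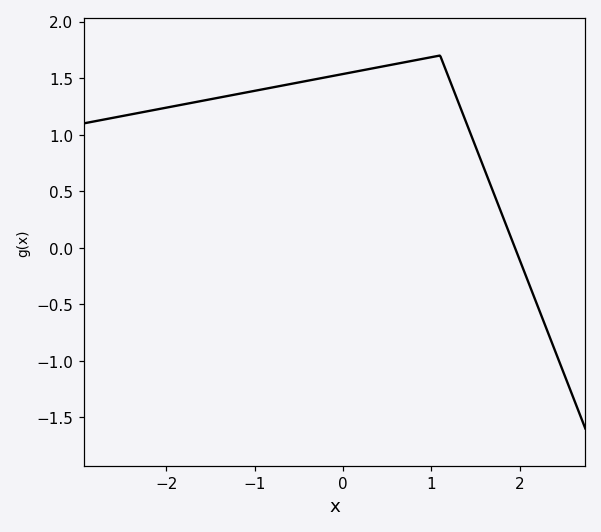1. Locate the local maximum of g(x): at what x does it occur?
1.1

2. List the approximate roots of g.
1.95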